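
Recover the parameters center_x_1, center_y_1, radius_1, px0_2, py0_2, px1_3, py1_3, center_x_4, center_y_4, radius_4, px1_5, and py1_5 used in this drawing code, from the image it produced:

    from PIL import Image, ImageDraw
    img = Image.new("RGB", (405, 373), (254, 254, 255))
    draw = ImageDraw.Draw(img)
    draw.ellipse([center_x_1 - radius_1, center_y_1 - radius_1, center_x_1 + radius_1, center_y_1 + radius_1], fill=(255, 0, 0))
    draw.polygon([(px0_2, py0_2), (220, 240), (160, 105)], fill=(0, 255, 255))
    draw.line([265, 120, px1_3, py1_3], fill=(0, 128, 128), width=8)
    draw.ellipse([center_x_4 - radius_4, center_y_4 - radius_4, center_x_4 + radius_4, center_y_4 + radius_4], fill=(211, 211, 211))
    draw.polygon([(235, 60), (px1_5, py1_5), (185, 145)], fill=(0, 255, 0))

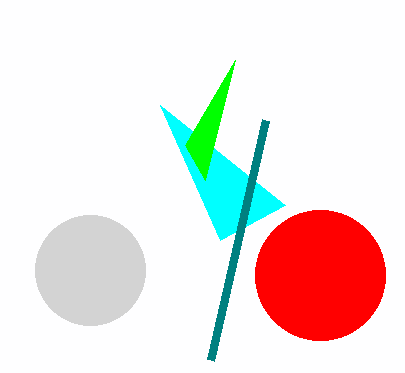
center_x_1 = 320, center_y_1 = 275, radius_1 = 65, px0_2 = 285, py0_2 = 205, px1_3 = 210, py1_3 = 360, center_x_4 = 90, center_y_4 = 270, radius_4 = 55, px1_5 = 205, py1_5 = 180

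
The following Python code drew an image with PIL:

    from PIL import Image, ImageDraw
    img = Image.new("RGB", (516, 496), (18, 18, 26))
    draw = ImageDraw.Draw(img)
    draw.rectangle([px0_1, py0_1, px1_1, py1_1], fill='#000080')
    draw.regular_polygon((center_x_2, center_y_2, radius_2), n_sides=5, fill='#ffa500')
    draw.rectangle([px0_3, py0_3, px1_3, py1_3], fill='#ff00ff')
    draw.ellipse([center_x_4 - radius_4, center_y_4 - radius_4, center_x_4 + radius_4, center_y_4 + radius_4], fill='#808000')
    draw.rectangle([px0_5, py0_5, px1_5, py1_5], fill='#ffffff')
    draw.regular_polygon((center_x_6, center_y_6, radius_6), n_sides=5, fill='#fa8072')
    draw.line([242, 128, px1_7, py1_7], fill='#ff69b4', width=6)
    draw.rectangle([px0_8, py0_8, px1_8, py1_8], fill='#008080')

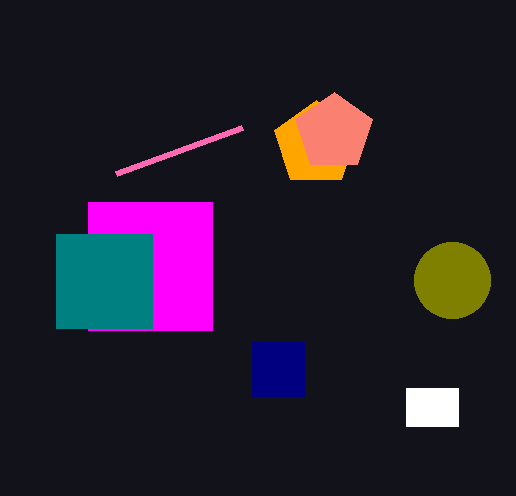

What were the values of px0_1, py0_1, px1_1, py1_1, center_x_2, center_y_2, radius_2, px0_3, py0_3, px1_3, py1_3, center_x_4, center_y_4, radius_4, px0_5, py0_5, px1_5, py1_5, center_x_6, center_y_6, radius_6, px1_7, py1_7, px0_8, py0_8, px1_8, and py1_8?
px0_1 = 252; py0_1 = 342; px1_1 = 304; py1_1 = 396; center_x_2 = 316; center_y_2 = 144; radius_2 = 44; px0_3 = 88; py0_3 = 202; px1_3 = 212; py1_3 = 330; center_x_4 = 452; center_y_4 = 280; radius_4 = 38; px0_5 = 406; py0_5 = 388; px1_5 = 458; py1_5 = 426; center_x_6 = 334; center_y_6 = 132; radius_6 = 40; px1_7 = 116; py1_7 = 174; px0_8 = 56; py0_8 = 234; px1_8 = 152; py1_8 = 328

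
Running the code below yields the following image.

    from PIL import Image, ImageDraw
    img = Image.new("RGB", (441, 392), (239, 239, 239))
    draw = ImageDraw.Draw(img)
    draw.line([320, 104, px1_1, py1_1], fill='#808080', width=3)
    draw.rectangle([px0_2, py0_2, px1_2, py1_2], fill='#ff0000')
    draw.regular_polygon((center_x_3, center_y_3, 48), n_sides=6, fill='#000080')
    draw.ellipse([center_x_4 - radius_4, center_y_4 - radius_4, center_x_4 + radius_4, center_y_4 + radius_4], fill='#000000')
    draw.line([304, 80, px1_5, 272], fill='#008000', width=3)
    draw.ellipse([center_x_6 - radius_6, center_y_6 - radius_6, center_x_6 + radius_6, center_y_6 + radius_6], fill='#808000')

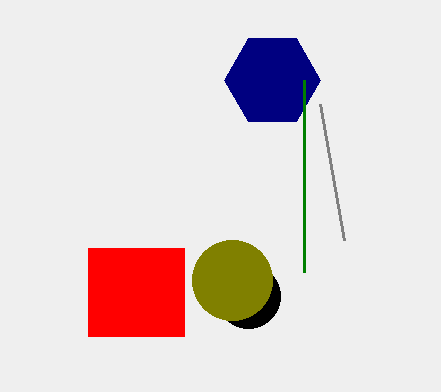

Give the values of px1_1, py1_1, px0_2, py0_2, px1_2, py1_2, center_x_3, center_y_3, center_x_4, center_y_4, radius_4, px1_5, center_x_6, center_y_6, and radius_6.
px1_1 = 344
py1_1 = 240
px0_2 = 88
py0_2 = 248
px1_2 = 184
py1_2 = 336
center_x_3 = 272
center_y_3 = 80
center_x_4 = 248
center_y_4 = 296
radius_4 = 32
px1_5 = 304
center_x_6 = 232
center_y_6 = 280
radius_6 = 40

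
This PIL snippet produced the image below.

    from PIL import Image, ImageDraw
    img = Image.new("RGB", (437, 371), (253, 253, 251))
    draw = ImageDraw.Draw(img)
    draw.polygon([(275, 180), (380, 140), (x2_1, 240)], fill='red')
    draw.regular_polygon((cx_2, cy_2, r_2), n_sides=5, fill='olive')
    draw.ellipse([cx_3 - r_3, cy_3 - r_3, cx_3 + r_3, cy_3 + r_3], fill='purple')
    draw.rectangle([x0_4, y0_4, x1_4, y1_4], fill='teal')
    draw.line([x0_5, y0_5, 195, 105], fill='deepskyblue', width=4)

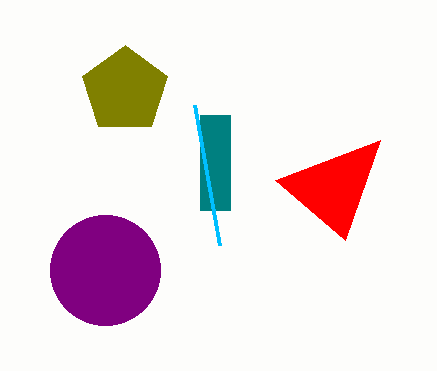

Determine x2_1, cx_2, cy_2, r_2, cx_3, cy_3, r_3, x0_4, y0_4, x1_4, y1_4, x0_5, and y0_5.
x2_1 = 345
cx_2 = 125
cy_2 = 90
r_2 = 45
cx_3 = 105
cy_3 = 270
r_3 = 55
x0_4 = 200
y0_4 = 115
x1_4 = 230
y1_4 = 210
x0_5 = 220
y0_5 = 245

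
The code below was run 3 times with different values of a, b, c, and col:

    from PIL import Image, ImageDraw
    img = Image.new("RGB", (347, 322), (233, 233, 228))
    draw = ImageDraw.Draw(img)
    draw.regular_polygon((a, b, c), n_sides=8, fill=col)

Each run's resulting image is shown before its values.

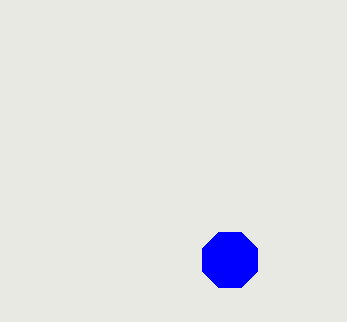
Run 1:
a = 230
b = 260
c = 30
col = 'blue'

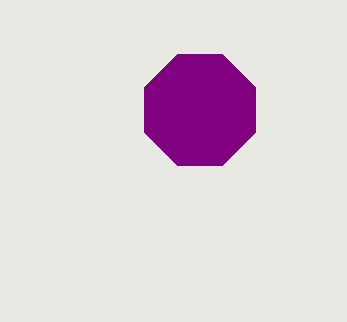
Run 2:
a = 200; b = 110; c = 60; col = 'purple'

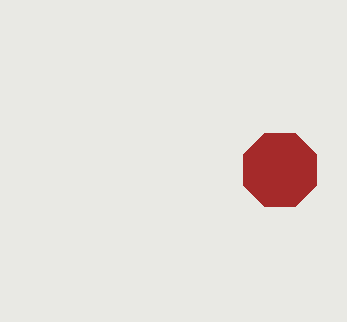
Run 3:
a = 280, b = 170, c = 40, col = 'brown'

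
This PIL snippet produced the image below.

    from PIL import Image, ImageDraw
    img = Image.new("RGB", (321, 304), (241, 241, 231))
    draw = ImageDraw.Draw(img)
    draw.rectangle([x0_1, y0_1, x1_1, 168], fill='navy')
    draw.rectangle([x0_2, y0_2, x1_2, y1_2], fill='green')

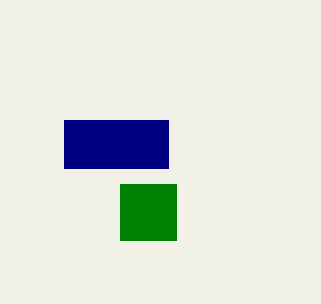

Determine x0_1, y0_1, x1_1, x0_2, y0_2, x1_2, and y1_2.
x0_1 = 64
y0_1 = 120
x1_1 = 168
x0_2 = 120
y0_2 = 184
x1_2 = 176
y1_2 = 240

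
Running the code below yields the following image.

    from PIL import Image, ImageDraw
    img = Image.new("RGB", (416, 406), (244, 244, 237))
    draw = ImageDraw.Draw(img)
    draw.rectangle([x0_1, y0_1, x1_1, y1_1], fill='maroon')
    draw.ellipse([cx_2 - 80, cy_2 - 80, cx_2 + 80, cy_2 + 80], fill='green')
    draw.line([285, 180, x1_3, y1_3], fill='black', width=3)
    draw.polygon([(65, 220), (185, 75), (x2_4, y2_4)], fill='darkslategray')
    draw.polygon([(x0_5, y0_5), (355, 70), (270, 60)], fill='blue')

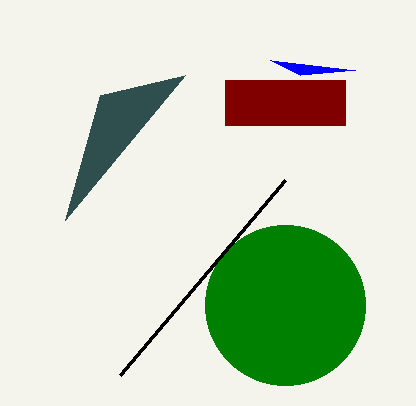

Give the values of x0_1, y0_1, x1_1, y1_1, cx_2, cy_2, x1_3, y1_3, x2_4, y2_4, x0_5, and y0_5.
x0_1 = 225, y0_1 = 80, x1_1 = 345, y1_1 = 125, cx_2 = 285, cy_2 = 305, x1_3 = 120, y1_3 = 375, x2_4 = 100, y2_4 = 95, x0_5 = 300, y0_5 = 75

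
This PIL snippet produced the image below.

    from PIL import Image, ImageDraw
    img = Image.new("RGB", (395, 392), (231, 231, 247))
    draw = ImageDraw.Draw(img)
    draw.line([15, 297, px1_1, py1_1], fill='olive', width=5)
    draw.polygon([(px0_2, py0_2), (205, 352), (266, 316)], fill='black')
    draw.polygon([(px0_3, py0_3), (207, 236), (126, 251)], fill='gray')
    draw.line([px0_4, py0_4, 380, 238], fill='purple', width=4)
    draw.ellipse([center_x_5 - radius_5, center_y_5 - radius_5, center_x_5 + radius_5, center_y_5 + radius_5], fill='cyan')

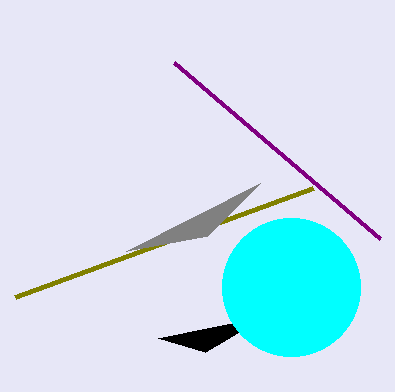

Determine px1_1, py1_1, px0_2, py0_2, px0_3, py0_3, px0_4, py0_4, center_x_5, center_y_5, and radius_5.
px1_1 = 313; py1_1 = 188; px0_2 = 158; py0_2 = 338; px0_3 = 260; py0_3 = 183; px0_4 = 174; py0_4 = 62; center_x_5 = 291; center_y_5 = 287; radius_5 = 69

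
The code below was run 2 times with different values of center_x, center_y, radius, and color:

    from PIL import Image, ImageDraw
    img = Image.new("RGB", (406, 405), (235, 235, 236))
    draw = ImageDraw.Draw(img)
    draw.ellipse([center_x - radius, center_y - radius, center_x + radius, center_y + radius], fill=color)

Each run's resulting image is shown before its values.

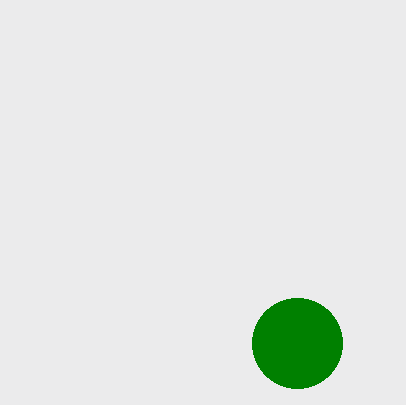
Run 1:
center_x = 297
center_y = 343
radius = 45
color = 'green'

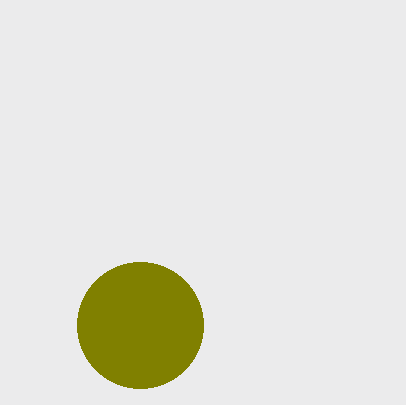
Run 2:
center_x = 140; center_y = 325; radius = 63; color = 'olive'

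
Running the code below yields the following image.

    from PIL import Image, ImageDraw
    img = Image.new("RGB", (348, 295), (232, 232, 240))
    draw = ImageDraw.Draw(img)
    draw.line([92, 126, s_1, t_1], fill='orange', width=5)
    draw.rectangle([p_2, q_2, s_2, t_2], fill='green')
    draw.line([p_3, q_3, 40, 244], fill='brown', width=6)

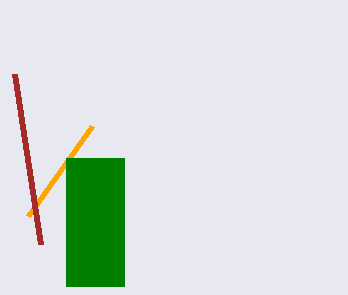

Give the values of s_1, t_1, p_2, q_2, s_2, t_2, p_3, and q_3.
s_1 = 28, t_1 = 216, p_2 = 66, q_2 = 158, s_2 = 124, t_2 = 286, p_3 = 14, q_3 = 74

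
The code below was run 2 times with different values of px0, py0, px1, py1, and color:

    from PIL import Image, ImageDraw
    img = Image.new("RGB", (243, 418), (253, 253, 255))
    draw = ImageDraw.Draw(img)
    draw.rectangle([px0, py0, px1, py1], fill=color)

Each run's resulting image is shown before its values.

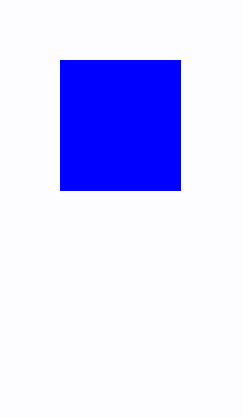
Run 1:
px0 = 60; py0 = 60; px1 = 180; py1 = 190; color = 'blue'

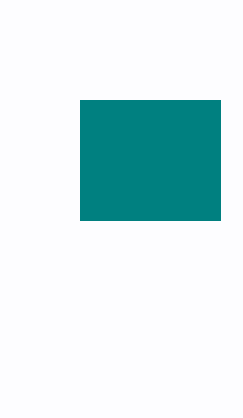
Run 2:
px0 = 80, py0 = 100, px1 = 220, py1 = 220, color = 'teal'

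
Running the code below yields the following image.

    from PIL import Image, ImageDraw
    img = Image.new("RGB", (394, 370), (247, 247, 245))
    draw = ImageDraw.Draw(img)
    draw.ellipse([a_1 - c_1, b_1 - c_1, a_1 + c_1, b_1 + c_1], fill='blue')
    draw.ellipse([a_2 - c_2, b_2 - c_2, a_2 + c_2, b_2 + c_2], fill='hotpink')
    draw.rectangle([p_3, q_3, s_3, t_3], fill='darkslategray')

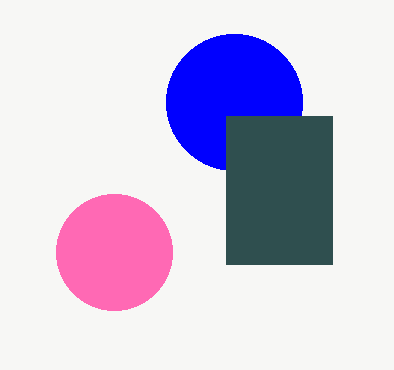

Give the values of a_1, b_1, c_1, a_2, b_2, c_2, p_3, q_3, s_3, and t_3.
a_1 = 234; b_1 = 102; c_1 = 68; a_2 = 114; b_2 = 252; c_2 = 58; p_3 = 226; q_3 = 116; s_3 = 332; t_3 = 264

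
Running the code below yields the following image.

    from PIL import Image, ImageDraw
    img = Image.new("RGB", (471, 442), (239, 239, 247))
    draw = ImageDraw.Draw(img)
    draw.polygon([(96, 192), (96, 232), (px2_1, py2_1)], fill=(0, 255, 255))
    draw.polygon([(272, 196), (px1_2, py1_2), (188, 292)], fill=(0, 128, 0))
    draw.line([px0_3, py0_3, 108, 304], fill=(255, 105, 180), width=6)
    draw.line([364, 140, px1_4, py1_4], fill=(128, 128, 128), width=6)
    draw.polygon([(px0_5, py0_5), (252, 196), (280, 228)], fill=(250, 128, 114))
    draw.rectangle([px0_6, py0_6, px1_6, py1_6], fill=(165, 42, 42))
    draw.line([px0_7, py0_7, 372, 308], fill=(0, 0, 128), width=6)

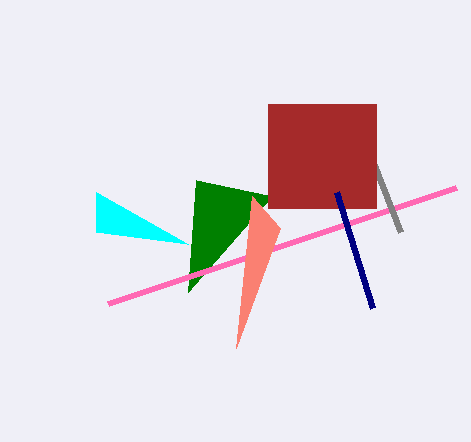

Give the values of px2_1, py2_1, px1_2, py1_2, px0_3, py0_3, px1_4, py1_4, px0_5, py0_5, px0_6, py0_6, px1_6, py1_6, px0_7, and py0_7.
px2_1 = 188
py2_1 = 244
px1_2 = 196
py1_2 = 180
px0_3 = 456
py0_3 = 188
px1_4 = 400
py1_4 = 232
px0_5 = 236
py0_5 = 348
px0_6 = 268
py0_6 = 104
px1_6 = 376
py1_6 = 208
px0_7 = 336
py0_7 = 192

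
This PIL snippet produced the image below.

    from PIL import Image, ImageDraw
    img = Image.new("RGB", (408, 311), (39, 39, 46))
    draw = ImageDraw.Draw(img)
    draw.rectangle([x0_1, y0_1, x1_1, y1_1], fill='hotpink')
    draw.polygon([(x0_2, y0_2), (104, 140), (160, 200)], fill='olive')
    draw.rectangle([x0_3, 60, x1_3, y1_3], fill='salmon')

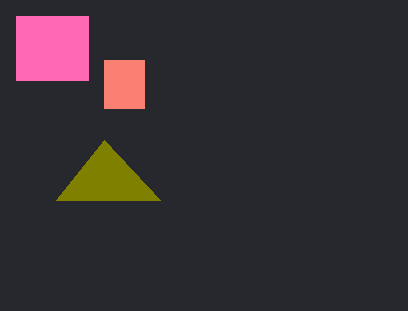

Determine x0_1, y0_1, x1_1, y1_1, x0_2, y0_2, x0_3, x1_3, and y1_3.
x0_1 = 16, y0_1 = 16, x1_1 = 88, y1_1 = 80, x0_2 = 56, y0_2 = 200, x0_3 = 104, x1_3 = 144, y1_3 = 108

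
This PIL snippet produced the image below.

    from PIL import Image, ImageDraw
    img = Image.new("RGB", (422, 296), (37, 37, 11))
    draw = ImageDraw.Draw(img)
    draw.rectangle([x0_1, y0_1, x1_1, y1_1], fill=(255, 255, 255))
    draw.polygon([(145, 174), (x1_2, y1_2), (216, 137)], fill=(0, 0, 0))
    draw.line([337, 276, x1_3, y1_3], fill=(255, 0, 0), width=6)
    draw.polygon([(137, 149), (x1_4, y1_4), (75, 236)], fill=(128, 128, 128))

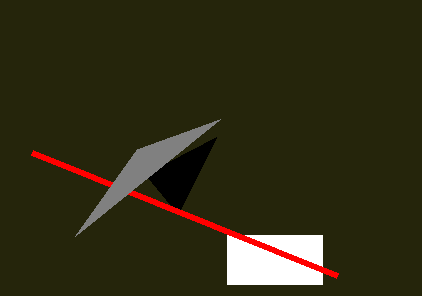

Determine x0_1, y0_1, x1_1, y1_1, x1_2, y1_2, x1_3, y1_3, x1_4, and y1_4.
x0_1 = 227; y0_1 = 235; x1_1 = 322; y1_1 = 284; x1_2 = 178; y1_2 = 214; x1_3 = 32; y1_3 = 153; x1_4 = 220; y1_4 = 119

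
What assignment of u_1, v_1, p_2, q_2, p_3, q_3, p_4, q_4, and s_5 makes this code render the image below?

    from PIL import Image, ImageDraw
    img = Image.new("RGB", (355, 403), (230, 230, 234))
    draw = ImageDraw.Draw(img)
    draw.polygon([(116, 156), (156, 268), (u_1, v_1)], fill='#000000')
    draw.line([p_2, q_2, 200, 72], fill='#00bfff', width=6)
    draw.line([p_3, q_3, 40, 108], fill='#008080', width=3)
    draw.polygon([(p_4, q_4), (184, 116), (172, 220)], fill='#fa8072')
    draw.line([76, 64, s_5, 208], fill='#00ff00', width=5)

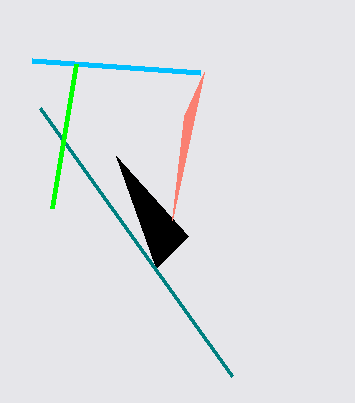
u_1 = 188
v_1 = 236
p_2 = 32
q_2 = 60
p_3 = 232
q_3 = 376
p_4 = 204
q_4 = 72
s_5 = 52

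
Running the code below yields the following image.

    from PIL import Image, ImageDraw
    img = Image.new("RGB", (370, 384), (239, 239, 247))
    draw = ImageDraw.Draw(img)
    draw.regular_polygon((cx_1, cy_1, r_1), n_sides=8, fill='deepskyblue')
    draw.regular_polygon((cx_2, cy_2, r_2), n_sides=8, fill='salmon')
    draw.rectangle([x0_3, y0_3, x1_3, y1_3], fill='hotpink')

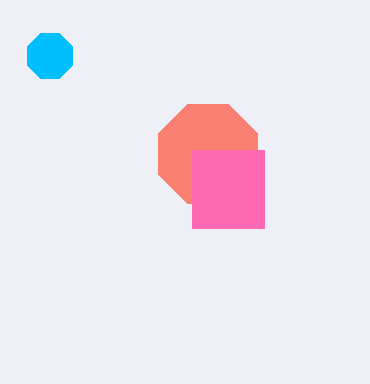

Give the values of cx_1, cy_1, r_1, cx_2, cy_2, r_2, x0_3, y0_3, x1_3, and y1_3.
cx_1 = 50, cy_1 = 56, r_1 = 24, cx_2 = 208, cy_2 = 154, r_2 = 54, x0_3 = 192, y0_3 = 150, x1_3 = 264, y1_3 = 228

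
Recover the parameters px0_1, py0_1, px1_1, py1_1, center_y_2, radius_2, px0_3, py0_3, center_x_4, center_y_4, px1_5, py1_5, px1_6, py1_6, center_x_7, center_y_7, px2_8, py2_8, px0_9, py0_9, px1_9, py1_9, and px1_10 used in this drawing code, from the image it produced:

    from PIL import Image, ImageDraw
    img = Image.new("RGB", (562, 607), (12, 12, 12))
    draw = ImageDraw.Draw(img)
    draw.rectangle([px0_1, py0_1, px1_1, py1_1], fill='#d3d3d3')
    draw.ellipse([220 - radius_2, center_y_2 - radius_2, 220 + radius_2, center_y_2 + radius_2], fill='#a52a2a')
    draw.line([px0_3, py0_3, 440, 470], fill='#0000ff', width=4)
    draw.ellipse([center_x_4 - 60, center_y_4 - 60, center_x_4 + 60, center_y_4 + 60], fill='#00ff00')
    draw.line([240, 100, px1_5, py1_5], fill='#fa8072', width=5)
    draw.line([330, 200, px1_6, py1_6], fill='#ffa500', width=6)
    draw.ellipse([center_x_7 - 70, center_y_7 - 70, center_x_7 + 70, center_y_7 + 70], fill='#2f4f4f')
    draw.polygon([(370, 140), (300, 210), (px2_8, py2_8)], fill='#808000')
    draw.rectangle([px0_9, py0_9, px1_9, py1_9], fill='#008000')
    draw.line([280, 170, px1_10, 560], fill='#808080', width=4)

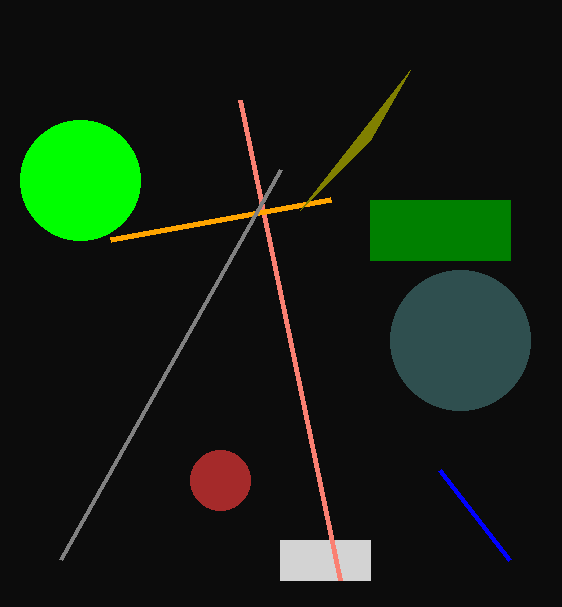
px0_1 = 280; py0_1 = 540; px1_1 = 370; py1_1 = 580; center_y_2 = 480; radius_2 = 30; px0_3 = 510; py0_3 = 560; center_x_4 = 80; center_y_4 = 180; px1_5 = 340; py1_5 = 580; px1_6 = 110; py1_6 = 240; center_x_7 = 460; center_y_7 = 340; px2_8 = 410; py2_8 = 70; px0_9 = 370; py0_9 = 200; px1_9 = 510; py1_9 = 260; px1_10 = 60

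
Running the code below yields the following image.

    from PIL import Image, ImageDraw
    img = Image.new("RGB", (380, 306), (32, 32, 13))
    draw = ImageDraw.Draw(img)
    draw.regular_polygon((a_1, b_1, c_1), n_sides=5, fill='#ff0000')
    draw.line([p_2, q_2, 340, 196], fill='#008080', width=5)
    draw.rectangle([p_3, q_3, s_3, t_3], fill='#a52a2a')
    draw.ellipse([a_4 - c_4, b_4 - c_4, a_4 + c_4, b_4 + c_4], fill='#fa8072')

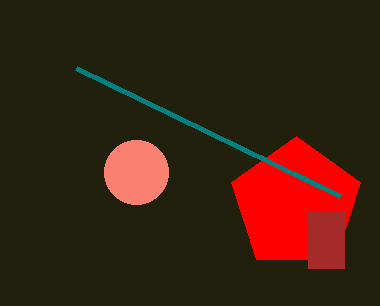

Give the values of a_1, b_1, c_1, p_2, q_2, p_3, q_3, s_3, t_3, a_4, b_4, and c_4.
a_1 = 296, b_1 = 204, c_1 = 68, p_2 = 76, q_2 = 68, p_3 = 308, q_3 = 212, s_3 = 344, t_3 = 268, a_4 = 136, b_4 = 172, c_4 = 32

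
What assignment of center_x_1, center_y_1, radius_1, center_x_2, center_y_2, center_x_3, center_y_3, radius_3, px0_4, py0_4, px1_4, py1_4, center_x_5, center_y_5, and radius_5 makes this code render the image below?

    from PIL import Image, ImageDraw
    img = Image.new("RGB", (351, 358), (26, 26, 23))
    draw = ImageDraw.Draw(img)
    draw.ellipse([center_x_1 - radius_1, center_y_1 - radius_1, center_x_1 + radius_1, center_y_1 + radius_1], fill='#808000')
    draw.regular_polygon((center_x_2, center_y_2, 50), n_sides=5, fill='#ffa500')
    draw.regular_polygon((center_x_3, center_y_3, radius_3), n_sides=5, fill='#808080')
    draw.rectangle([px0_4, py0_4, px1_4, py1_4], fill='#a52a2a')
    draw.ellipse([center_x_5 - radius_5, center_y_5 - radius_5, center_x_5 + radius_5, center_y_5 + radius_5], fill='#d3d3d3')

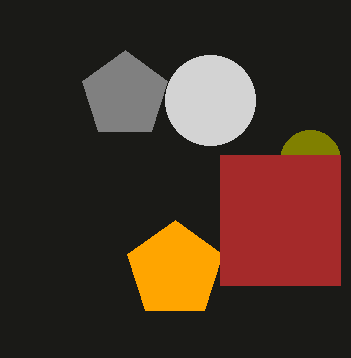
center_x_1 = 310, center_y_1 = 160, radius_1 = 30, center_x_2 = 175, center_y_2 = 270, center_x_3 = 125, center_y_3 = 95, radius_3 = 45, px0_4 = 220, py0_4 = 155, px1_4 = 340, py1_4 = 285, center_x_5 = 210, center_y_5 = 100, radius_5 = 45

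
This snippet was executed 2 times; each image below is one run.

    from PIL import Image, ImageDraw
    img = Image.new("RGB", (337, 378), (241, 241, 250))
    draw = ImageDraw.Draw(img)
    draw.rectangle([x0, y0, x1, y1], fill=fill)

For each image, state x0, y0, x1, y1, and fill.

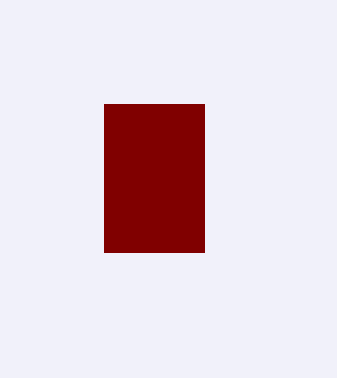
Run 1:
x0 = 104, y0 = 104, x1 = 204, y1 = 252, fill = 'maroon'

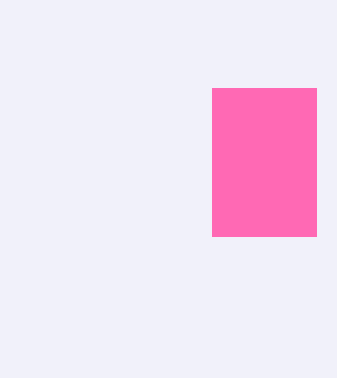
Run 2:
x0 = 212, y0 = 88, x1 = 316, y1 = 236, fill = 'hotpink'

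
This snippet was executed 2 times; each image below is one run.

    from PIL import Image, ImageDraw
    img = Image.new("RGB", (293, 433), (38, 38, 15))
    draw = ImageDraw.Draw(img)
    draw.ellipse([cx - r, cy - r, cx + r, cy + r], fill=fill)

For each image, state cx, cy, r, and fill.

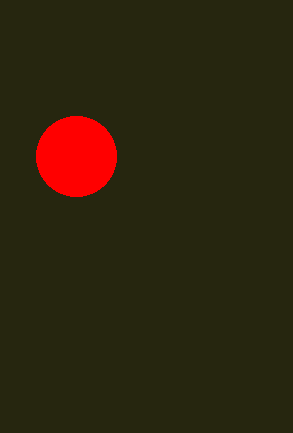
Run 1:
cx = 76
cy = 156
r = 40
fill = 'red'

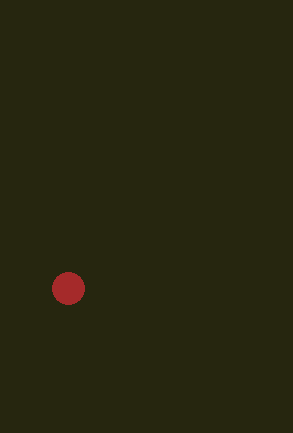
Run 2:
cx = 68; cy = 288; r = 16; fill = 'brown'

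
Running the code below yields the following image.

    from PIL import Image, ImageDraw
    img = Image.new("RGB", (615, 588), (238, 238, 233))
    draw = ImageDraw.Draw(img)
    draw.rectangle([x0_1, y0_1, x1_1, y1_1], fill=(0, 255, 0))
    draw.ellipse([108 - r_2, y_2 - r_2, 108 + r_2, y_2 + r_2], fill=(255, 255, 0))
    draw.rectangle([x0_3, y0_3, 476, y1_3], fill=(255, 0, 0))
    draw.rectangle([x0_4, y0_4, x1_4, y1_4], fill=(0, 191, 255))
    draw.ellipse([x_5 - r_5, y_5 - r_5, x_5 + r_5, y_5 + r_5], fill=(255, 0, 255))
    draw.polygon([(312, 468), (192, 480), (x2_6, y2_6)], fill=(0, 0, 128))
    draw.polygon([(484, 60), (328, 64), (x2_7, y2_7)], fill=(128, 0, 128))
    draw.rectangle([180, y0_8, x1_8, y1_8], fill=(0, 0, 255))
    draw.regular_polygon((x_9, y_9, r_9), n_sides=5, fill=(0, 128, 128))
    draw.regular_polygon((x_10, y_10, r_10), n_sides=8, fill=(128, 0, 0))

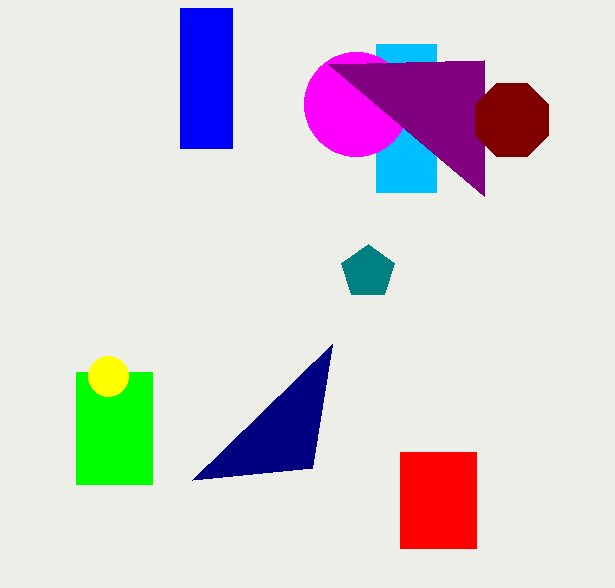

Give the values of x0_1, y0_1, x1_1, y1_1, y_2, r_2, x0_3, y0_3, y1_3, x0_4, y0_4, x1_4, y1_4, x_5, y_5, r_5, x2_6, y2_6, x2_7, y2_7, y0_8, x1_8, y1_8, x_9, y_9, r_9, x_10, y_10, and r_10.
x0_1 = 76, y0_1 = 372, x1_1 = 152, y1_1 = 484, y_2 = 376, r_2 = 20, x0_3 = 400, y0_3 = 452, y1_3 = 548, x0_4 = 376, y0_4 = 44, x1_4 = 436, y1_4 = 192, x_5 = 356, y_5 = 104, r_5 = 52, x2_6 = 332, y2_6 = 344, x2_7 = 484, y2_7 = 196, y0_8 = 8, x1_8 = 232, y1_8 = 148, x_9 = 368, y_9 = 272, r_9 = 28, x_10 = 512, y_10 = 120, r_10 = 40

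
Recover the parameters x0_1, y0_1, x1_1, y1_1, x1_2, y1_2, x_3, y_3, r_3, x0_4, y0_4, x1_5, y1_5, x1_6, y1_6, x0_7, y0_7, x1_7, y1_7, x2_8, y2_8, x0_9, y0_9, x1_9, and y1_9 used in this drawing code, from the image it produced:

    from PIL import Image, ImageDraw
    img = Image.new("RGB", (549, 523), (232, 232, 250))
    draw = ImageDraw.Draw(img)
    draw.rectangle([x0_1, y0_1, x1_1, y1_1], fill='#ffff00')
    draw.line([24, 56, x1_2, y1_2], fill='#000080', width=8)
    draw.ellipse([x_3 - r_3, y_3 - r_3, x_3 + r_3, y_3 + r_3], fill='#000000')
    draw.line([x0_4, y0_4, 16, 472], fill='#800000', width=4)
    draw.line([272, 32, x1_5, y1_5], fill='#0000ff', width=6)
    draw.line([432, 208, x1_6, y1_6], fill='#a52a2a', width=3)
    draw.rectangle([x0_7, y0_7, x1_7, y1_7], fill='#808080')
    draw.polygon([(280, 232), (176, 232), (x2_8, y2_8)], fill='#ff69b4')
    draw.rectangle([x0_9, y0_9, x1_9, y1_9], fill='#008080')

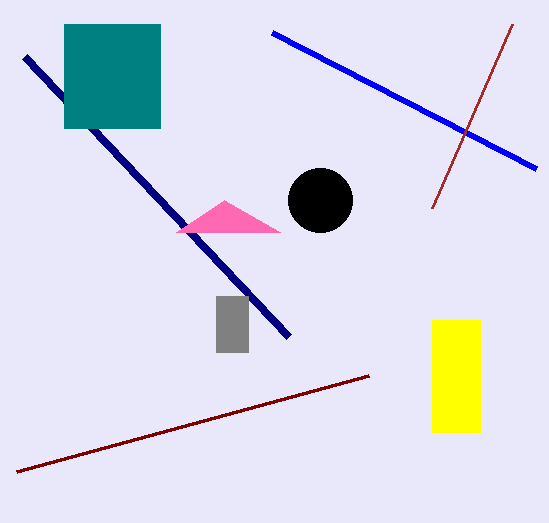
x0_1 = 432, y0_1 = 320, x1_1 = 480, y1_1 = 432, x1_2 = 288, y1_2 = 336, x_3 = 320, y_3 = 200, r_3 = 32, x0_4 = 368, y0_4 = 376, x1_5 = 536, y1_5 = 168, x1_6 = 512, y1_6 = 24, x0_7 = 216, y0_7 = 296, x1_7 = 248, y1_7 = 352, x2_8 = 224, y2_8 = 200, x0_9 = 64, y0_9 = 24, x1_9 = 160, y1_9 = 128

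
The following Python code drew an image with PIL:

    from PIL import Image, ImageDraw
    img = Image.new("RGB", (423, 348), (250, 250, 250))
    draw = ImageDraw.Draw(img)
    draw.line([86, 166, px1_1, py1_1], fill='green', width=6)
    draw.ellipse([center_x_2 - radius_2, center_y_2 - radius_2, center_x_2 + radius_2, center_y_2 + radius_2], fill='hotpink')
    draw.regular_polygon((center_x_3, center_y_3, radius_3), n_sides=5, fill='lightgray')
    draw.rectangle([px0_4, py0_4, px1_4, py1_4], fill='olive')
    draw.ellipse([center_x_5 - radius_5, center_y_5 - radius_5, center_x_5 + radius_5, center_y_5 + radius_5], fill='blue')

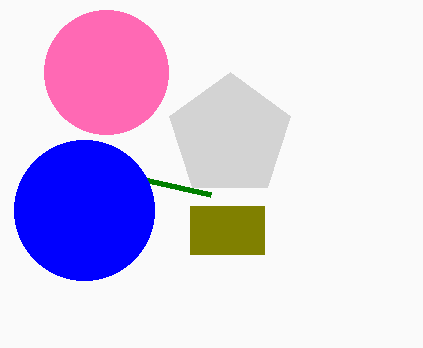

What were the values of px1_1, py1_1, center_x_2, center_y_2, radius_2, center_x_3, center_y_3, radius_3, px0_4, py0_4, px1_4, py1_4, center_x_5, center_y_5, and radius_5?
px1_1 = 210
py1_1 = 194
center_x_2 = 106
center_y_2 = 72
radius_2 = 62
center_x_3 = 230
center_y_3 = 136
radius_3 = 64
px0_4 = 190
py0_4 = 206
px1_4 = 264
py1_4 = 254
center_x_5 = 84
center_y_5 = 210
radius_5 = 70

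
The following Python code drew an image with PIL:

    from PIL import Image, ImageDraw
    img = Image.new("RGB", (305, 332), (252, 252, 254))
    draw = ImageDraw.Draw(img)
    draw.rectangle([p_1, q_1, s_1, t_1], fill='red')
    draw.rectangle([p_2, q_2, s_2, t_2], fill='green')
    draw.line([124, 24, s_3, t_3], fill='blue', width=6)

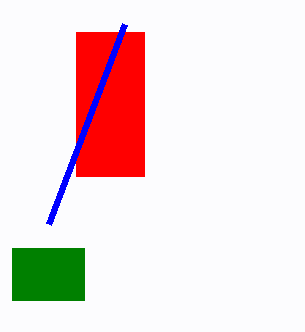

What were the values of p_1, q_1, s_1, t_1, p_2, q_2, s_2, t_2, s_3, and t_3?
p_1 = 76
q_1 = 32
s_1 = 144
t_1 = 176
p_2 = 12
q_2 = 248
s_2 = 84
t_2 = 300
s_3 = 48
t_3 = 224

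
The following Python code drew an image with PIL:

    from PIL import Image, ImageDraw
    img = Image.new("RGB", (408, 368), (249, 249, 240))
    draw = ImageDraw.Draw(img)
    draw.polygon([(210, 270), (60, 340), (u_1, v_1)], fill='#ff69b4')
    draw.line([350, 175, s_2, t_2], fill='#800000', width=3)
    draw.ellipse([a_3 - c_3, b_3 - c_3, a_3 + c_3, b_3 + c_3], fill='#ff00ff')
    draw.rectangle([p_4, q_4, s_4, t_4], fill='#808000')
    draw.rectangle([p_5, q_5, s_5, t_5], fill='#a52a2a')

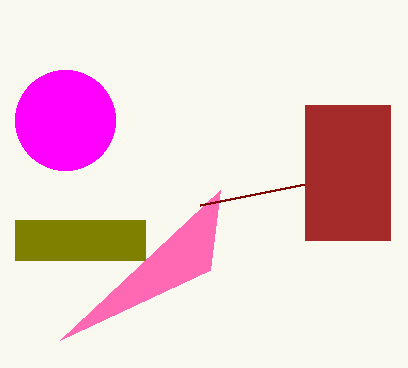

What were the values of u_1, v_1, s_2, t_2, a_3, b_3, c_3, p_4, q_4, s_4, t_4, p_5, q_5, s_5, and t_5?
u_1 = 220
v_1 = 190
s_2 = 200
t_2 = 205
a_3 = 65
b_3 = 120
c_3 = 50
p_4 = 15
q_4 = 220
s_4 = 145
t_4 = 260
p_5 = 305
q_5 = 105
s_5 = 390
t_5 = 240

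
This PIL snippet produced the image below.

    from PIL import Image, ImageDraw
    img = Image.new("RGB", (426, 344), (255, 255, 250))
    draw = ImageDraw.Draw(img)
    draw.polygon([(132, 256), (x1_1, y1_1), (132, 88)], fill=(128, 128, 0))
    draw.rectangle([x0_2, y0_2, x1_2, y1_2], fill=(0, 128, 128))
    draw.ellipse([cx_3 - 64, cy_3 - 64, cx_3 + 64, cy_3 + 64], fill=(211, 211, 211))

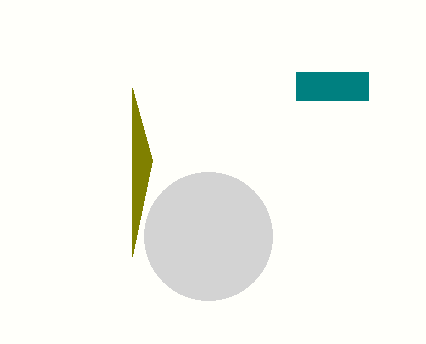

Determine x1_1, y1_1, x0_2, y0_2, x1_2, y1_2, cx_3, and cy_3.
x1_1 = 152; y1_1 = 160; x0_2 = 296; y0_2 = 72; x1_2 = 368; y1_2 = 100; cx_3 = 208; cy_3 = 236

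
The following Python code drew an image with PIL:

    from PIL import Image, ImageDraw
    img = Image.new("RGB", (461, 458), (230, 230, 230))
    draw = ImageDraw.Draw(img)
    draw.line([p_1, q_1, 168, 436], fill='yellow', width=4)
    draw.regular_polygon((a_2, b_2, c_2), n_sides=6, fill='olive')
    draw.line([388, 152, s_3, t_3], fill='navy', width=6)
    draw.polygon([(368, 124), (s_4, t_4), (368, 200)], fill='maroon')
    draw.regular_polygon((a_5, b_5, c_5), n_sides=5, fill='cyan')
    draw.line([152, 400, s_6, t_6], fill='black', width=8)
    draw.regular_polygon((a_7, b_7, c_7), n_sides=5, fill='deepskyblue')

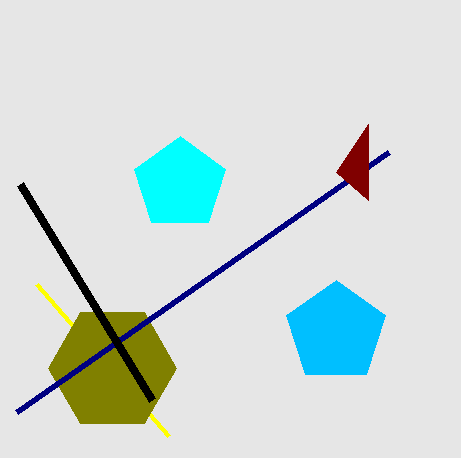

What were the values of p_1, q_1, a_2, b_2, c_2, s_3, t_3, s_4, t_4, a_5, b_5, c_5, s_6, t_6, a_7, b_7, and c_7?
p_1 = 36
q_1 = 284
a_2 = 112
b_2 = 368
c_2 = 64
s_3 = 16
t_3 = 412
s_4 = 336
t_4 = 172
a_5 = 180
b_5 = 184
c_5 = 48
s_6 = 20
t_6 = 184
a_7 = 336
b_7 = 332
c_7 = 52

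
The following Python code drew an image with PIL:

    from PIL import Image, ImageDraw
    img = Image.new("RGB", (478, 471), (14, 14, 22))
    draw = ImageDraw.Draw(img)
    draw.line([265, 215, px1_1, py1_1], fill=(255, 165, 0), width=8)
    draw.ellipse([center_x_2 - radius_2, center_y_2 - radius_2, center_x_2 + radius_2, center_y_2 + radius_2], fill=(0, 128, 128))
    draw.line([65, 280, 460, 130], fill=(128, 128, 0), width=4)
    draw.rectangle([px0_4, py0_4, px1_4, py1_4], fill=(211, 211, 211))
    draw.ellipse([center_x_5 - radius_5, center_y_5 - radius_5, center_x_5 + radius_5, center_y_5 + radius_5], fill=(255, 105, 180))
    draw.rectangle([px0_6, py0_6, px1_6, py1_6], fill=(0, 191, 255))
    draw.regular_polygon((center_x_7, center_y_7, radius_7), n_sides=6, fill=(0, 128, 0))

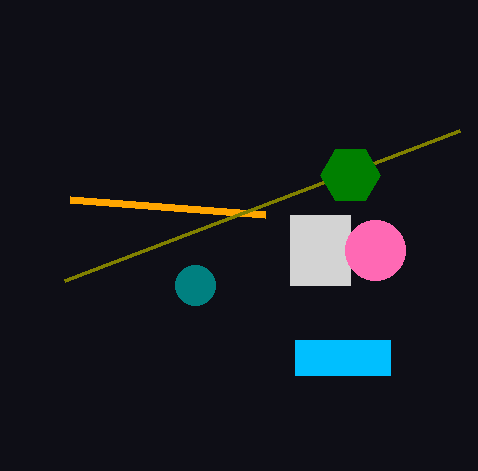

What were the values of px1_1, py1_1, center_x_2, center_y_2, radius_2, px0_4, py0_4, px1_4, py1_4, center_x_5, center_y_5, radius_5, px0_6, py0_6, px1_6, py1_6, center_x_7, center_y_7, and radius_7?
px1_1 = 70, py1_1 = 200, center_x_2 = 195, center_y_2 = 285, radius_2 = 20, px0_4 = 290, py0_4 = 215, px1_4 = 350, py1_4 = 285, center_x_5 = 375, center_y_5 = 250, radius_5 = 30, px0_6 = 295, py0_6 = 340, px1_6 = 390, py1_6 = 375, center_x_7 = 350, center_y_7 = 175, radius_7 = 30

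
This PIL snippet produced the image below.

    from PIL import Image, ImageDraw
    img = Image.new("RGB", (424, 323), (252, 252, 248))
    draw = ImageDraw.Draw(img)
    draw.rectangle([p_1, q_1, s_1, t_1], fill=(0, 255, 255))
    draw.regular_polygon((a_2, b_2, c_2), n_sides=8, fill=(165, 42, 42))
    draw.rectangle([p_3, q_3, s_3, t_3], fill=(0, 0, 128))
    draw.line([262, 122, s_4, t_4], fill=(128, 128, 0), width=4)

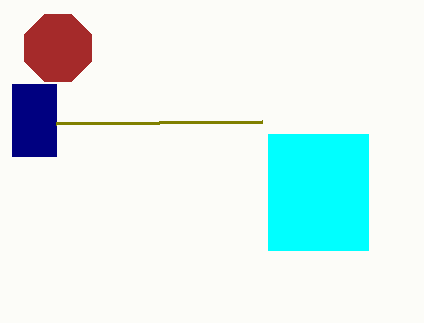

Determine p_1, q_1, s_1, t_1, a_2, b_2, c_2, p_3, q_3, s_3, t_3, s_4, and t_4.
p_1 = 268, q_1 = 134, s_1 = 368, t_1 = 250, a_2 = 58, b_2 = 48, c_2 = 36, p_3 = 12, q_3 = 84, s_3 = 56, t_3 = 156, s_4 = 56, t_4 = 124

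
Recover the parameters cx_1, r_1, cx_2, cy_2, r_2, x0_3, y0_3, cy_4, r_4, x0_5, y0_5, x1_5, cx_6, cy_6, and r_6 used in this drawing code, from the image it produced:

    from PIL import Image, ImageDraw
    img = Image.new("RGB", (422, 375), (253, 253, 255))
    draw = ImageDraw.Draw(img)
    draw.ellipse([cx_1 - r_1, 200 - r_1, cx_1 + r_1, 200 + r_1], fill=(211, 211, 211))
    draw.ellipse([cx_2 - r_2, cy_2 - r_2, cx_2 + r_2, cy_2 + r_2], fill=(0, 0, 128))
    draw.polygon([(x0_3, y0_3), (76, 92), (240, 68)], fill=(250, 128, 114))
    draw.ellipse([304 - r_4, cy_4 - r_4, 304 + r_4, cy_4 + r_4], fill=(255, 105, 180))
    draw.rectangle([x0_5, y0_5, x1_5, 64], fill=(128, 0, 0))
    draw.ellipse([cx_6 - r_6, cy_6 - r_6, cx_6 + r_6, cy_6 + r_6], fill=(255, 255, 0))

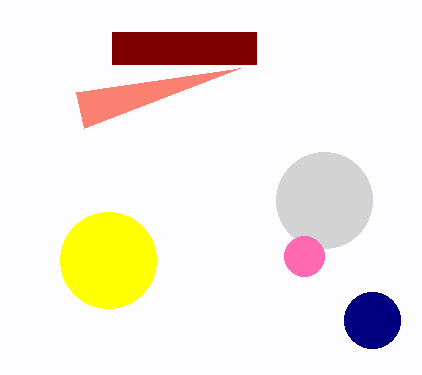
cx_1 = 324, r_1 = 48, cx_2 = 372, cy_2 = 320, r_2 = 28, x0_3 = 84, y0_3 = 128, cy_4 = 256, r_4 = 20, x0_5 = 112, y0_5 = 32, x1_5 = 256, cx_6 = 108, cy_6 = 260, r_6 = 48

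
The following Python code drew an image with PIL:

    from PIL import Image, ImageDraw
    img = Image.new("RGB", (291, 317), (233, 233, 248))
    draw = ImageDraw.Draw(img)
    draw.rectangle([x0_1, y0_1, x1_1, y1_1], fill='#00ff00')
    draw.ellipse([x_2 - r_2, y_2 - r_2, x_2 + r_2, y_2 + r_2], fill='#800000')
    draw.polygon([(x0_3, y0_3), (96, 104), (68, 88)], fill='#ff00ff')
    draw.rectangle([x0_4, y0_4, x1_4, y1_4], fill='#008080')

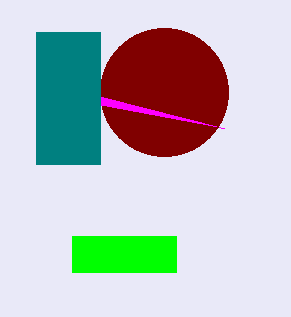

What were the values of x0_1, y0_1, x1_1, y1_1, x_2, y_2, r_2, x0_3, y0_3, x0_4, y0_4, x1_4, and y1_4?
x0_1 = 72
y0_1 = 236
x1_1 = 176
y1_1 = 272
x_2 = 164
y_2 = 92
r_2 = 64
x0_3 = 224
y0_3 = 128
x0_4 = 36
y0_4 = 32
x1_4 = 100
y1_4 = 164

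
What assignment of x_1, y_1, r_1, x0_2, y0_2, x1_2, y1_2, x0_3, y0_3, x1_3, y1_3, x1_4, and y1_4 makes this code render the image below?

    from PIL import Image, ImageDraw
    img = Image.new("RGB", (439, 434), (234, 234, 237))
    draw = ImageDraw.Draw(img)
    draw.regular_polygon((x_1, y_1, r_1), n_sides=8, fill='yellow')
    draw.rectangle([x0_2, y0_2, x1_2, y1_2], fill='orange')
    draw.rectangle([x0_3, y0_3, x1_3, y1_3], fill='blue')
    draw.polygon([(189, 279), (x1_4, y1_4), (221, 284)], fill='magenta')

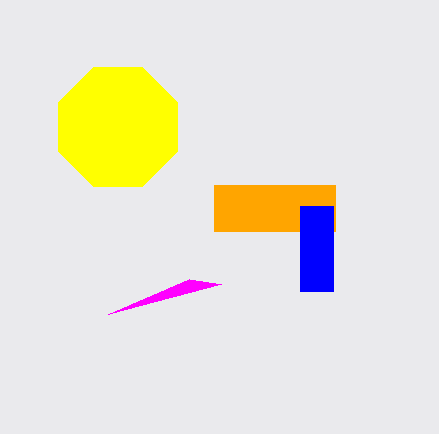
x_1 = 118
y_1 = 127
r_1 = 64
x0_2 = 214
y0_2 = 185
x1_2 = 335
y1_2 = 231
x0_3 = 300
y0_3 = 206
x1_3 = 333
y1_3 = 291
x1_4 = 108
y1_4 = 314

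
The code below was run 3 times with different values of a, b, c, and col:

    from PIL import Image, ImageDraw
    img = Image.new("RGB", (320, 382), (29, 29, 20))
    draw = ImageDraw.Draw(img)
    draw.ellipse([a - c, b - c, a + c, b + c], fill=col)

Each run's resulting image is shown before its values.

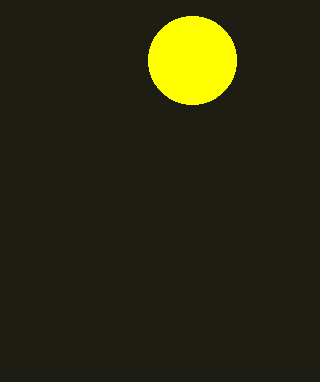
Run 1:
a = 192; b = 60; c = 44; col = 'yellow'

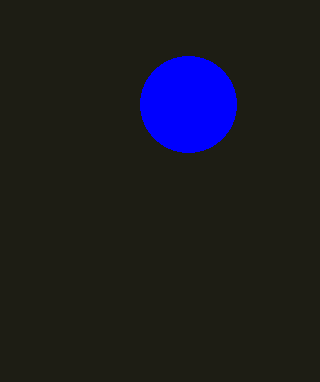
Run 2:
a = 188
b = 104
c = 48
col = 'blue'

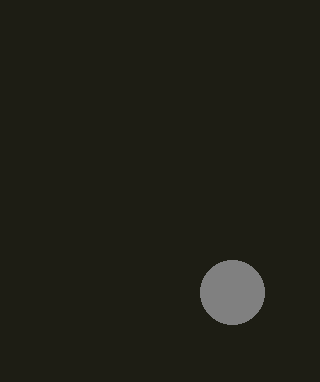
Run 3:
a = 232, b = 292, c = 32, col = 'gray'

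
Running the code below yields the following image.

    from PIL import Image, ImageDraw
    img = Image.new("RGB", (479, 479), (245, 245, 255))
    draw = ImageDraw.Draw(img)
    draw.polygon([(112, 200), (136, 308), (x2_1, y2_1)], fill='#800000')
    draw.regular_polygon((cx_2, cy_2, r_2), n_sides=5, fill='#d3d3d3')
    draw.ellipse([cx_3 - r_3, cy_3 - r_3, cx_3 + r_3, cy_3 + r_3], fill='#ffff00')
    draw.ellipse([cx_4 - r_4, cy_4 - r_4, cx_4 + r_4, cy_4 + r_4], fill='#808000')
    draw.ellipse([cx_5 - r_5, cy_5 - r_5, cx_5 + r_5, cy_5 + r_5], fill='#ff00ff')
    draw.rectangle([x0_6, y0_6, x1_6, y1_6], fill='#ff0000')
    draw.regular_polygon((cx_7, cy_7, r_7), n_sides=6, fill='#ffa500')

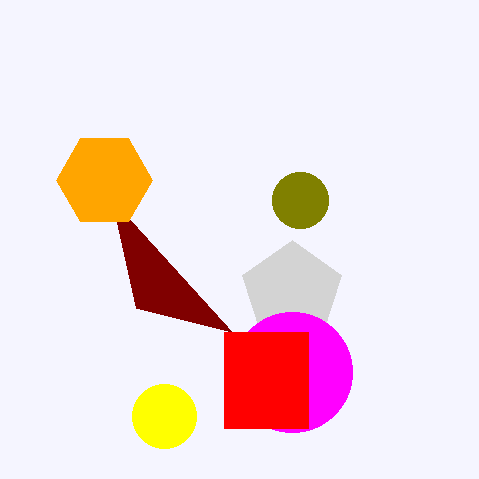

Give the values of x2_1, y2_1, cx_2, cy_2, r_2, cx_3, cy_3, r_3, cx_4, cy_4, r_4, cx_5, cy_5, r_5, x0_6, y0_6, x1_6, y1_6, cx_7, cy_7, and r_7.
x2_1 = 232
y2_1 = 332
cx_2 = 292
cy_2 = 292
r_2 = 52
cx_3 = 164
cy_3 = 416
r_3 = 32
cx_4 = 300
cy_4 = 200
r_4 = 28
cx_5 = 292
cy_5 = 372
r_5 = 60
x0_6 = 224
y0_6 = 332
x1_6 = 308
y1_6 = 428
cx_7 = 104
cy_7 = 180
r_7 = 48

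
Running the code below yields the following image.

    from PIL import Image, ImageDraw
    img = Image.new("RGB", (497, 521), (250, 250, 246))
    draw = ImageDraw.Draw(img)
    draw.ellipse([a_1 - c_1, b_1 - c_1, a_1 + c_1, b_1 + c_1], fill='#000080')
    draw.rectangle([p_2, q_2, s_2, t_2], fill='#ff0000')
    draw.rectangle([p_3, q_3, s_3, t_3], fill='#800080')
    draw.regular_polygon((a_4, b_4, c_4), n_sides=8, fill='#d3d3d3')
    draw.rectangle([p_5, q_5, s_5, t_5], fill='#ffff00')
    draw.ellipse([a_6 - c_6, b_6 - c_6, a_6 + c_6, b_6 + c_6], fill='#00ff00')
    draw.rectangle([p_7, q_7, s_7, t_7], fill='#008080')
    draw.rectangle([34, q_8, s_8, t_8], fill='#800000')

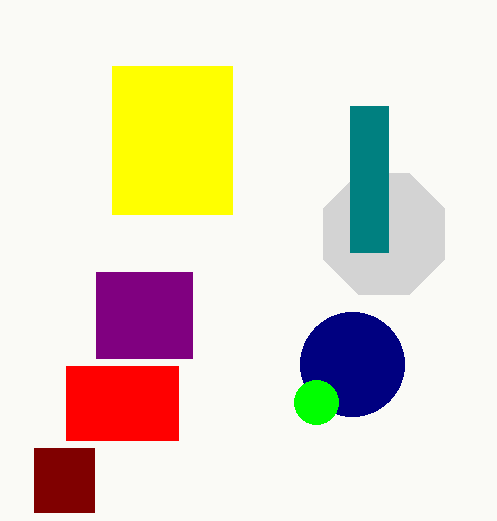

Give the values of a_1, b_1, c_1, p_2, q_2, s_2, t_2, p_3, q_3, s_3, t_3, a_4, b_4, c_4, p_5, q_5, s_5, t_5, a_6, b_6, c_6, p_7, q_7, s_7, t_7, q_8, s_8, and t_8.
a_1 = 352; b_1 = 364; c_1 = 52; p_2 = 66; q_2 = 366; s_2 = 178; t_2 = 440; p_3 = 96; q_3 = 272; s_3 = 192; t_3 = 358; a_4 = 384; b_4 = 234; c_4 = 66; p_5 = 112; q_5 = 66; s_5 = 232; t_5 = 214; a_6 = 316; b_6 = 402; c_6 = 22; p_7 = 350; q_7 = 106; s_7 = 388; t_7 = 252; q_8 = 448; s_8 = 94; t_8 = 512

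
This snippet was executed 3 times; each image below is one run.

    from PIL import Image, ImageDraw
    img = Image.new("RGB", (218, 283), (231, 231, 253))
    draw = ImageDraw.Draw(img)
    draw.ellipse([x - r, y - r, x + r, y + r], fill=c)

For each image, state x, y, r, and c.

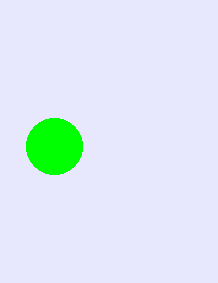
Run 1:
x = 54
y = 146
r = 28
c = 'lime'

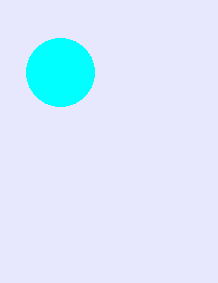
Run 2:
x = 60; y = 72; r = 34; c = 'cyan'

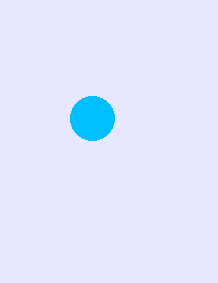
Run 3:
x = 92; y = 118; r = 22; c = 'deepskyblue'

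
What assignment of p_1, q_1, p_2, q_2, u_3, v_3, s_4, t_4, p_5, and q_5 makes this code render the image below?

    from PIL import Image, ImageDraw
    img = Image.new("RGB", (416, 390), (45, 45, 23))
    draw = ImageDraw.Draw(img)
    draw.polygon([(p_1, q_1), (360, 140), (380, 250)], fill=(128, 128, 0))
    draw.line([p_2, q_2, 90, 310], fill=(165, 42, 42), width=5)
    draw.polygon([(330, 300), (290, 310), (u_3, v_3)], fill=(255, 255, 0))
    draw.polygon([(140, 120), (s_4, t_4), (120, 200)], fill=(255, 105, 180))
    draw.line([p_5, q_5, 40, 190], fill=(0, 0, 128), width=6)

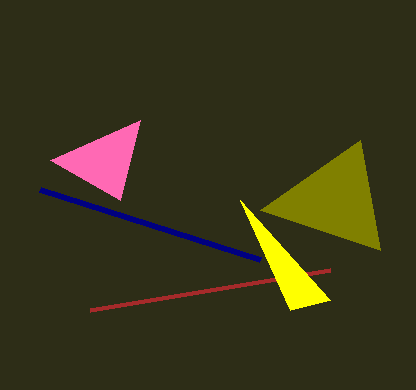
p_1 = 260
q_1 = 210
p_2 = 330
q_2 = 270
u_3 = 240
v_3 = 200
s_4 = 50
t_4 = 160
p_5 = 260
q_5 = 260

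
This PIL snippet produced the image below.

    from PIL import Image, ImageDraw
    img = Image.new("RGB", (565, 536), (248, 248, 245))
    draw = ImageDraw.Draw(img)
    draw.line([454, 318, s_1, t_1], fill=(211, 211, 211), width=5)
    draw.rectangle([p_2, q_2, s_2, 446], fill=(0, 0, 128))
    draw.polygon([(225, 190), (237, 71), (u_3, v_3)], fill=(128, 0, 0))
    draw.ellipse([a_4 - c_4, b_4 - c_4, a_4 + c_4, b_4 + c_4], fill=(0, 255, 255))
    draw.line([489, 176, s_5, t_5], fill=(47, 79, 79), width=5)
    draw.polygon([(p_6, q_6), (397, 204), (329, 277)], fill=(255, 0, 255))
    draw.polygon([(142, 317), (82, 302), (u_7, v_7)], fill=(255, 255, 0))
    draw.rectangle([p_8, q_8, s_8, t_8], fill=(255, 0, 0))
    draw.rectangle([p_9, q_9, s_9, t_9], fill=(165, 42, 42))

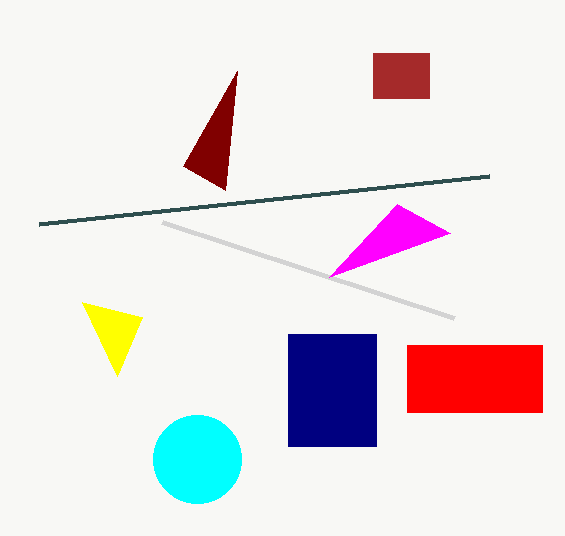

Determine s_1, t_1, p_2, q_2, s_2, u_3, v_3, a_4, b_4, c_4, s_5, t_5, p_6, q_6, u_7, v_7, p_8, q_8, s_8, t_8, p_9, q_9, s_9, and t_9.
s_1 = 162, t_1 = 222, p_2 = 288, q_2 = 334, s_2 = 376, u_3 = 183, v_3 = 166, a_4 = 197, b_4 = 459, c_4 = 44, s_5 = 39, t_5 = 224, p_6 = 450, q_6 = 233, u_7 = 117, v_7 = 376, p_8 = 407, q_8 = 345, s_8 = 542, t_8 = 412, p_9 = 373, q_9 = 53, s_9 = 429, t_9 = 98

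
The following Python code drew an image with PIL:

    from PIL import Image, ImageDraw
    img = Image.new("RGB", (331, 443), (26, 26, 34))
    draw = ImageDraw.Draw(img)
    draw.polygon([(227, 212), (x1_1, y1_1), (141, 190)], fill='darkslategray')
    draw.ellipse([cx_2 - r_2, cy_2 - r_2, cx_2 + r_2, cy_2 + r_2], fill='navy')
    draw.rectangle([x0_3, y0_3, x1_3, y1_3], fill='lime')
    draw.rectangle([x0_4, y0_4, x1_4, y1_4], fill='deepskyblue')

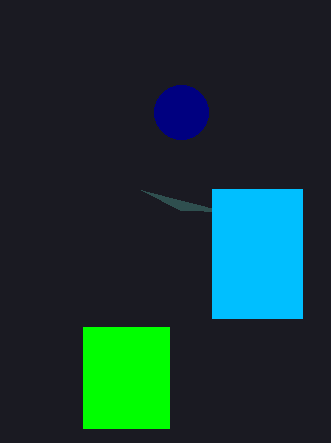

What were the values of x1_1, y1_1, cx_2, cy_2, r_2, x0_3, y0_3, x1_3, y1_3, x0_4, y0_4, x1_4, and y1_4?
x1_1 = 180, y1_1 = 210, cx_2 = 181, cy_2 = 112, r_2 = 27, x0_3 = 83, y0_3 = 327, x1_3 = 169, y1_3 = 428, x0_4 = 212, y0_4 = 189, x1_4 = 302, y1_4 = 318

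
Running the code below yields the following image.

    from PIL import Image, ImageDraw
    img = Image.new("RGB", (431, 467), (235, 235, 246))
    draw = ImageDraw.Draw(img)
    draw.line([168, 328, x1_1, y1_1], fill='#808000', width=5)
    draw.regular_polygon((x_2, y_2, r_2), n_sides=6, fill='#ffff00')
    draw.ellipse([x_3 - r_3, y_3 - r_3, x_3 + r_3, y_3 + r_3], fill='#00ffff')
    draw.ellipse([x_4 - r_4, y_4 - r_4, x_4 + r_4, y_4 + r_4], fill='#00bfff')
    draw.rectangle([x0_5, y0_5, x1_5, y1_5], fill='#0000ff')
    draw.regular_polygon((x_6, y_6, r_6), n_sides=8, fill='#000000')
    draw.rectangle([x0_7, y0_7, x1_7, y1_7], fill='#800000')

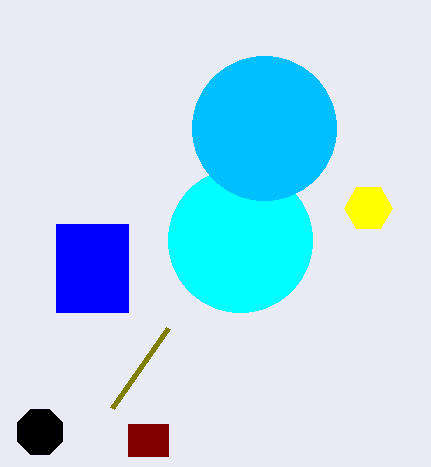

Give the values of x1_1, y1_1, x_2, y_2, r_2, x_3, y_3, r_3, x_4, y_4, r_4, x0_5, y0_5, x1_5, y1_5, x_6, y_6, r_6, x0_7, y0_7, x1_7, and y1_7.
x1_1 = 112, y1_1 = 408, x_2 = 368, y_2 = 208, r_2 = 24, x_3 = 240, y_3 = 240, r_3 = 72, x_4 = 264, y_4 = 128, r_4 = 72, x0_5 = 56, y0_5 = 224, x1_5 = 128, y1_5 = 312, x_6 = 40, y_6 = 432, r_6 = 24, x0_7 = 128, y0_7 = 424, x1_7 = 168, y1_7 = 456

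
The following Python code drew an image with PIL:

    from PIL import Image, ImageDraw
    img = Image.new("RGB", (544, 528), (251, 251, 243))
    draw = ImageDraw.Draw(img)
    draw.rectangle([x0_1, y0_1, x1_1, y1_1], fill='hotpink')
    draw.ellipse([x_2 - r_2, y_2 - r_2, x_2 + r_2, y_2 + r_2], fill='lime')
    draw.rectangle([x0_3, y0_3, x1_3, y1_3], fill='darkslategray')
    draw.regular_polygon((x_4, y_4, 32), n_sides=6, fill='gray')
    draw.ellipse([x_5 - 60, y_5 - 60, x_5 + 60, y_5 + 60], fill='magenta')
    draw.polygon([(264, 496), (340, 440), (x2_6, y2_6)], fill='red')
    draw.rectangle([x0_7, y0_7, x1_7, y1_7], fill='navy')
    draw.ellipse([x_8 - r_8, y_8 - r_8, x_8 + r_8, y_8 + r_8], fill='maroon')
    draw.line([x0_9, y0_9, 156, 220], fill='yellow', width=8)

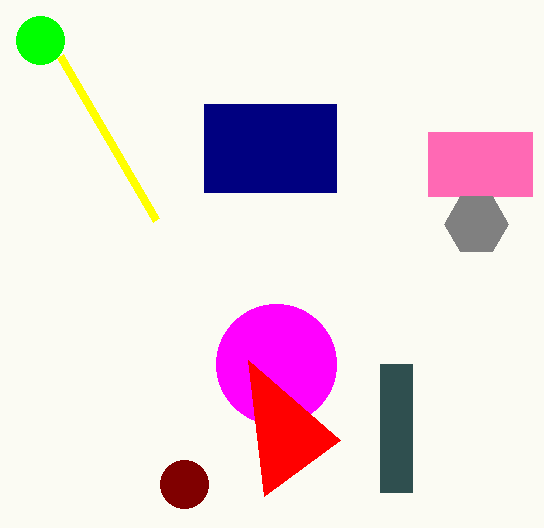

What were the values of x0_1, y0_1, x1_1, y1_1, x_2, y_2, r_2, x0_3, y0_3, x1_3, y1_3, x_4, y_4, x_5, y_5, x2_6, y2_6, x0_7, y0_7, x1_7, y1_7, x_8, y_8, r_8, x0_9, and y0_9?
x0_1 = 428, y0_1 = 132, x1_1 = 532, y1_1 = 196, x_2 = 40, y_2 = 40, r_2 = 24, x0_3 = 380, y0_3 = 364, x1_3 = 412, y1_3 = 492, x_4 = 476, y_4 = 224, x_5 = 276, y_5 = 364, x2_6 = 248, y2_6 = 360, x0_7 = 204, y0_7 = 104, x1_7 = 336, y1_7 = 192, x_8 = 184, y_8 = 484, r_8 = 24, x0_9 = 60, y0_9 = 56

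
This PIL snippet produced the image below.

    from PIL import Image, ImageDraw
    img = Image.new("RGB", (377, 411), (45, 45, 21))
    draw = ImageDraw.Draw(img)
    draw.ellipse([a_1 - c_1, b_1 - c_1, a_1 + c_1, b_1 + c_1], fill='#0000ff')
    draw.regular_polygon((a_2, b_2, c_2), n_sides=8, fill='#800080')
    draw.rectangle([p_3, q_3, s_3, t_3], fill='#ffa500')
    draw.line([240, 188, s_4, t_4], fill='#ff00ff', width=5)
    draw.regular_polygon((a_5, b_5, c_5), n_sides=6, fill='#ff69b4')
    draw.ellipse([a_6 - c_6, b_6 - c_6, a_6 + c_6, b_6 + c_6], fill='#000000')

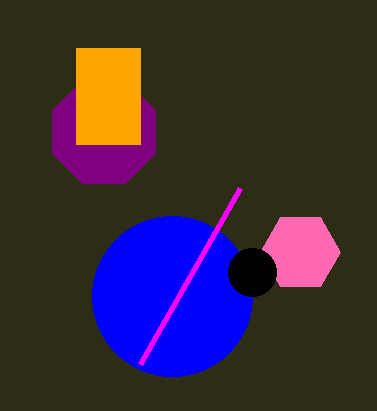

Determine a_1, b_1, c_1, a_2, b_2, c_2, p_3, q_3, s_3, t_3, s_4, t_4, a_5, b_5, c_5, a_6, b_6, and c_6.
a_1 = 172
b_1 = 296
c_1 = 80
a_2 = 104
b_2 = 132
c_2 = 56
p_3 = 76
q_3 = 48
s_3 = 140
t_3 = 144
s_4 = 140
t_4 = 364
a_5 = 300
b_5 = 252
c_5 = 40
a_6 = 252
b_6 = 272
c_6 = 24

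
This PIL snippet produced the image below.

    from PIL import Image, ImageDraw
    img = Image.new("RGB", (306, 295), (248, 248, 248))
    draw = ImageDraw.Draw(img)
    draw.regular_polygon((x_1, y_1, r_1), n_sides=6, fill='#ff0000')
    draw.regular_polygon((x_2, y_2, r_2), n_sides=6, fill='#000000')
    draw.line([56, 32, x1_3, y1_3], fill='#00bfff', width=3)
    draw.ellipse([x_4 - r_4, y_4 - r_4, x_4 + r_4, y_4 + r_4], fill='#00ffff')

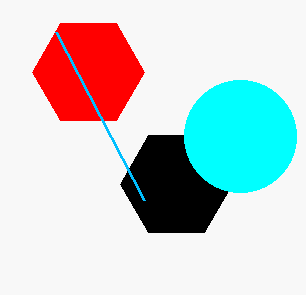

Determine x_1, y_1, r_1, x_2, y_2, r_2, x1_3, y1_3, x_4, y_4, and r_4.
x_1 = 88, y_1 = 72, r_1 = 56, x_2 = 176, y_2 = 184, r_2 = 56, x1_3 = 144, y1_3 = 200, x_4 = 240, y_4 = 136, r_4 = 56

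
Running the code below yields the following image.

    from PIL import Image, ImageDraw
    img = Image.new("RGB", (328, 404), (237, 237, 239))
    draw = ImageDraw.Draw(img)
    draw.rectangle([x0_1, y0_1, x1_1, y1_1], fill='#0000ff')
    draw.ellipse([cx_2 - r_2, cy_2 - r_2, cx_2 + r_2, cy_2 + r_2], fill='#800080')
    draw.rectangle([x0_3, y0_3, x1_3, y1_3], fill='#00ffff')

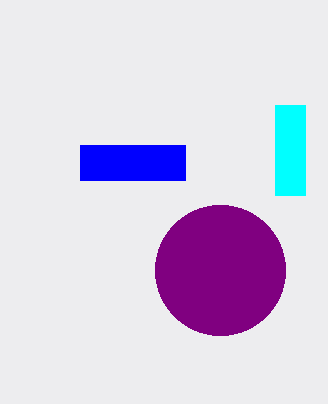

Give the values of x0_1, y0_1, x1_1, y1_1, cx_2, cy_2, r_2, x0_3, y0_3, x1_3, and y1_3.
x0_1 = 80, y0_1 = 145, x1_1 = 185, y1_1 = 180, cx_2 = 220, cy_2 = 270, r_2 = 65, x0_3 = 275, y0_3 = 105, x1_3 = 305, y1_3 = 195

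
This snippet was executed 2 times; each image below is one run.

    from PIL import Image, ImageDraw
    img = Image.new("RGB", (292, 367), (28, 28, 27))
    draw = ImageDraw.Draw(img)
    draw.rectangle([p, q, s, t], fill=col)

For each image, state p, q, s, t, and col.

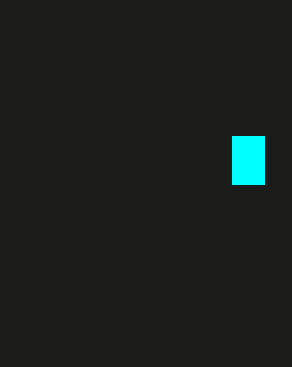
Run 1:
p = 232, q = 136, s = 264, t = 184, col = 'cyan'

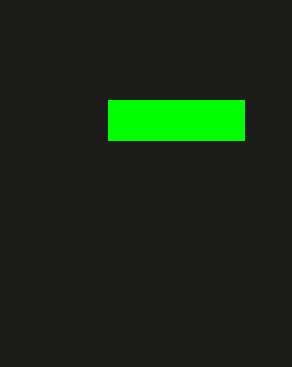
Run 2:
p = 108; q = 100; s = 244; t = 140; col = 'lime'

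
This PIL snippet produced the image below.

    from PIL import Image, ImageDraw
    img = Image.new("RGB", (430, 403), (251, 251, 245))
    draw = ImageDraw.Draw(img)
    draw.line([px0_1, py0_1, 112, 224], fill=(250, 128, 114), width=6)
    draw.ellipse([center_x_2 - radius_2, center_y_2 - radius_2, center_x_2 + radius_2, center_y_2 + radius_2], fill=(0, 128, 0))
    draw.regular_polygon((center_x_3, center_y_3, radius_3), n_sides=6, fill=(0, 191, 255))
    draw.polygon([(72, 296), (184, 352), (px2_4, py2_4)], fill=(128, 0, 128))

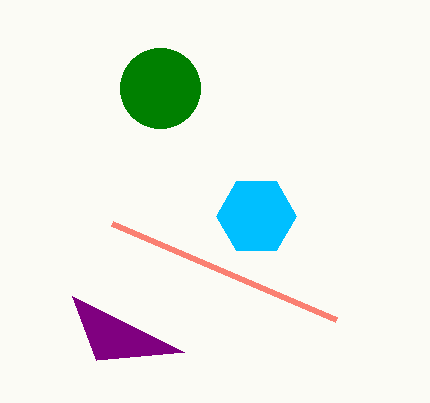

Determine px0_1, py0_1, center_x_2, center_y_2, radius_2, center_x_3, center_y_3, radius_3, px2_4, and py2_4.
px0_1 = 336, py0_1 = 320, center_x_2 = 160, center_y_2 = 88, radius_2 = 40, center_x_3 = 256, center_y_3 = 216, radius_3 = 40, px2_4 = 96, py2_4 = 360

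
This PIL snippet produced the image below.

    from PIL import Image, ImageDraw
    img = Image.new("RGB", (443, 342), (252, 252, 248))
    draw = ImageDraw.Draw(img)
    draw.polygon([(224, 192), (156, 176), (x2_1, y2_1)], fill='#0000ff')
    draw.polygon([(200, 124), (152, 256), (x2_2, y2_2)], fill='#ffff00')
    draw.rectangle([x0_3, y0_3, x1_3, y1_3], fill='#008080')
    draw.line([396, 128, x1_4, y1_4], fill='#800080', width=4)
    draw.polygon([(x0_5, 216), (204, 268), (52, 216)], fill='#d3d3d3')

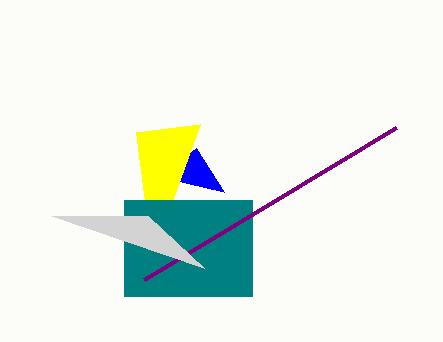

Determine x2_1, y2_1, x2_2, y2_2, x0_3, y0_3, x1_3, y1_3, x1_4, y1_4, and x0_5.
x2_1 = 196
y2_1 = 148
x2_2 = 136
y2_2 = 132
x0_3 = 124
y0_3 = 200
x1_3 = 252
y1_3 = 296
x1_4 = 144
y1_4 = 280
x0_5 = 148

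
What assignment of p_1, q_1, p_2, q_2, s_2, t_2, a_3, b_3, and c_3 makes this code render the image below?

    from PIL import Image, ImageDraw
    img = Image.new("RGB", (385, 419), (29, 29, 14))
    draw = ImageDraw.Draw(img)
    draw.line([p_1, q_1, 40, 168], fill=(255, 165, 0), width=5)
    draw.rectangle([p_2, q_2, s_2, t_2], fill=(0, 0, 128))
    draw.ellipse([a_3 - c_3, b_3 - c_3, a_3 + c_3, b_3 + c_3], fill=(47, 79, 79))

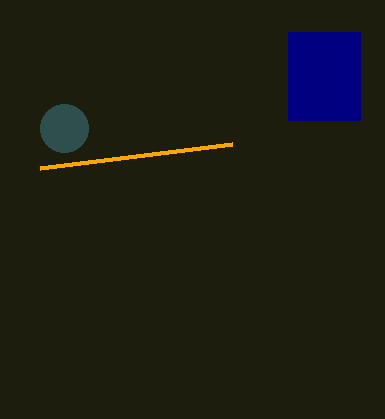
p_1 = 232; q_1 = 144; p_2 = 288; q_2 = 32; s_2 = 360; t_2 = 120; a_3 = 64; b_3 = 128; c_3 = 24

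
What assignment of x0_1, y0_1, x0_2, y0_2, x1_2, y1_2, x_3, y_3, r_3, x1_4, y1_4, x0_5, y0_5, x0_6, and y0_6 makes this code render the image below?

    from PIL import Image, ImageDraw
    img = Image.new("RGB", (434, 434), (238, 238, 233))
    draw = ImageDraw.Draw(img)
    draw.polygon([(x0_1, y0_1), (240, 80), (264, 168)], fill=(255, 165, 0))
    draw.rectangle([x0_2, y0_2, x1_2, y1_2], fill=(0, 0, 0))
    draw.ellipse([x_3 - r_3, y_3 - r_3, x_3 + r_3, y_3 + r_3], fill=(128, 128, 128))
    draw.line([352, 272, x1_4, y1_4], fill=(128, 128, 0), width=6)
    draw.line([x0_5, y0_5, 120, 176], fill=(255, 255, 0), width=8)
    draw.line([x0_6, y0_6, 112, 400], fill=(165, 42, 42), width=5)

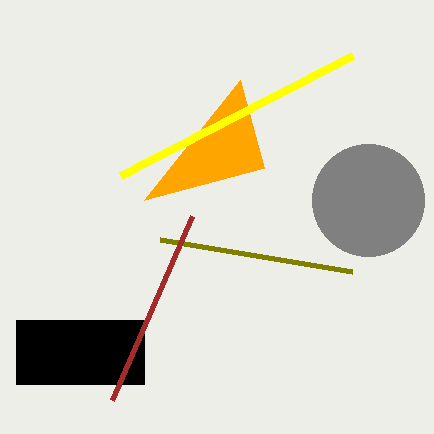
x0_1 = 144; y0_1 = 200; x0_2 = 16; y0_2 = 320; x1_2 = 144; y1_2 = 384; x_3 = 368; y_3 = 200; r_3 = 56; x1_4 = 160; y1_4 = 240; x0_5 = 352; y0_5 = 56; x0_6 = 192; y0_6 = 216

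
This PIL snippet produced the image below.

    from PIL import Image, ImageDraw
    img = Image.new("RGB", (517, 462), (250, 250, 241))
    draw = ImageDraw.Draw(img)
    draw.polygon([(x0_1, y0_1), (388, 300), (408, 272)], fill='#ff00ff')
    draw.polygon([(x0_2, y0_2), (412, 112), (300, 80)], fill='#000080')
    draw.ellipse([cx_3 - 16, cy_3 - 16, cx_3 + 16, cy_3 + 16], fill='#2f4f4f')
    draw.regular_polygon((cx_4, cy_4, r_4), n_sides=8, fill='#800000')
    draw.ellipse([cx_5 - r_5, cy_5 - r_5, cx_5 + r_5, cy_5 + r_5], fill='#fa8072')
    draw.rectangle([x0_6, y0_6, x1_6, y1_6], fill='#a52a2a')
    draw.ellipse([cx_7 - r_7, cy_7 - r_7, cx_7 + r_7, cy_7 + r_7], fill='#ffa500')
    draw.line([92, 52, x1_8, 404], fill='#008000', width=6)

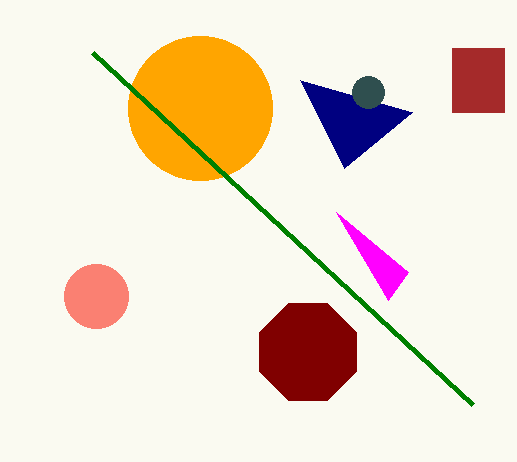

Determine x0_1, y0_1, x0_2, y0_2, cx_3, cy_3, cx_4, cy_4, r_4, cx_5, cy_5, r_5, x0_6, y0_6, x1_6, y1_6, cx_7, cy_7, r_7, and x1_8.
x0_1 = 336, y0_1 = 212, x0_2 = 344, y0_2 = 168, cx_3 = 368, cy_3 = 92, cx_4 = 308, cy_4 = 352, r_4 = 52, cx_5 = 96, cy_5 = 296, r_5 = 32, x0_6 = 452, y0_6 = 48, x1_6 = 504, y1_6 = 112, cx_7 = 200, cy_7 = 108, r_7 = 72, x1_8 = 472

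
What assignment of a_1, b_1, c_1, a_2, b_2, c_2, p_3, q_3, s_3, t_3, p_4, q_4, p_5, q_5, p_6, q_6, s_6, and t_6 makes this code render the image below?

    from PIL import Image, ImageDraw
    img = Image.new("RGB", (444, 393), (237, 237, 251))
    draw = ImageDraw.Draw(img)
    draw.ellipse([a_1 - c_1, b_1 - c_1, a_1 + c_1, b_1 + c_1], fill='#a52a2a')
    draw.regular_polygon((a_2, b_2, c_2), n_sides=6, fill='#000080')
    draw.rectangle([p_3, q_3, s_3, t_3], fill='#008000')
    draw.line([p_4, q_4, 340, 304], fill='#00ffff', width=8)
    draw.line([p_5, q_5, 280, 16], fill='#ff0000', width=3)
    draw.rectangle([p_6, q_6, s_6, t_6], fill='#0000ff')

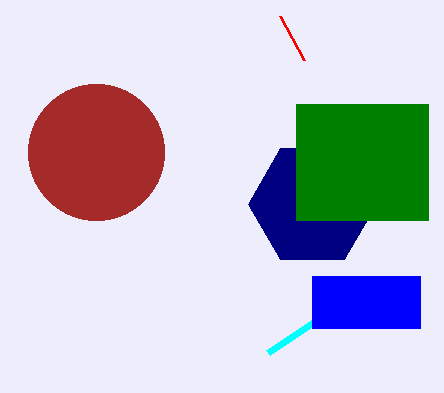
a_1 = 96; b_1 = 152; c_1 = 68; a_2 = 312; b_2 = 204; c_2 = 64; p_3 = 296; q_3 = 104; s_3 = 428; t_3 = 220; p_4 = 268; q_4 = 352; p_5 = 304; q_5 = 60; p_6 = 312; q_6 = 276; s_6 = 420; t_6 = 328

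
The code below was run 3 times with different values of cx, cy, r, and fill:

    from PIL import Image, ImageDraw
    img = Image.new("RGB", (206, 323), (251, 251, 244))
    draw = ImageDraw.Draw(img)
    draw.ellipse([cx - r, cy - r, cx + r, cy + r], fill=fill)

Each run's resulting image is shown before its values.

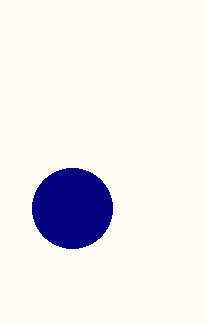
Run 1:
cx = 72
cy = 208
r = 40
fill = 'navy'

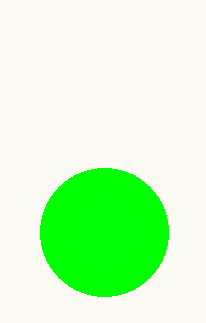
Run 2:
cx = 104
cy = 232
r = 64
fill = 'lime'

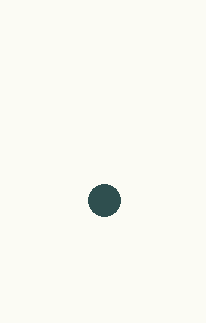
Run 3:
cx = 104; cy = 200; r = 16; fill = 'darkslategray'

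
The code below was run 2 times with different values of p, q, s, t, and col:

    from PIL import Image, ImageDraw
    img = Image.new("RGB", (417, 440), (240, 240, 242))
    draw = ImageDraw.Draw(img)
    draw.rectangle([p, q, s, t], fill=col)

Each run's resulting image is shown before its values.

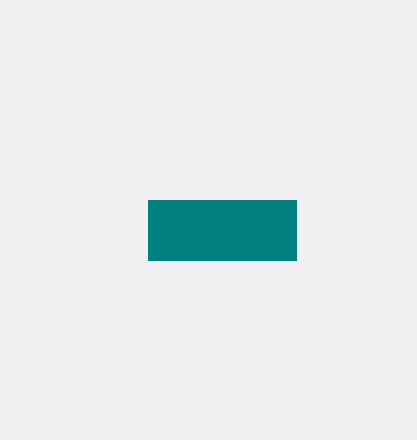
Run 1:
p = 148, q = 200, s = 296, t = 260, col = 'teal'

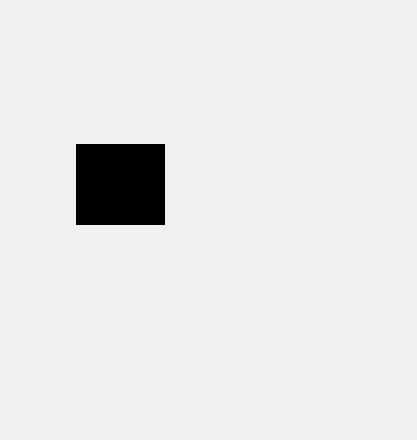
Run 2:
p = 76; q = 144; s = 164; t = 224; col = 'black'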